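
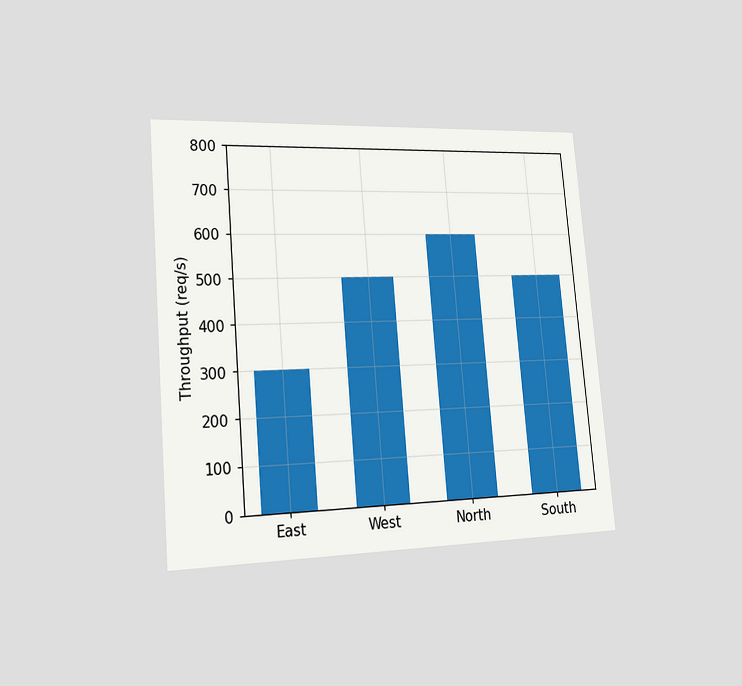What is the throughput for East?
The chart is tilted about 5° counter-clockwise and viewed slightly from the left. Reading along the chart's y-axis, the East bar reaches 300req/s.

300req/s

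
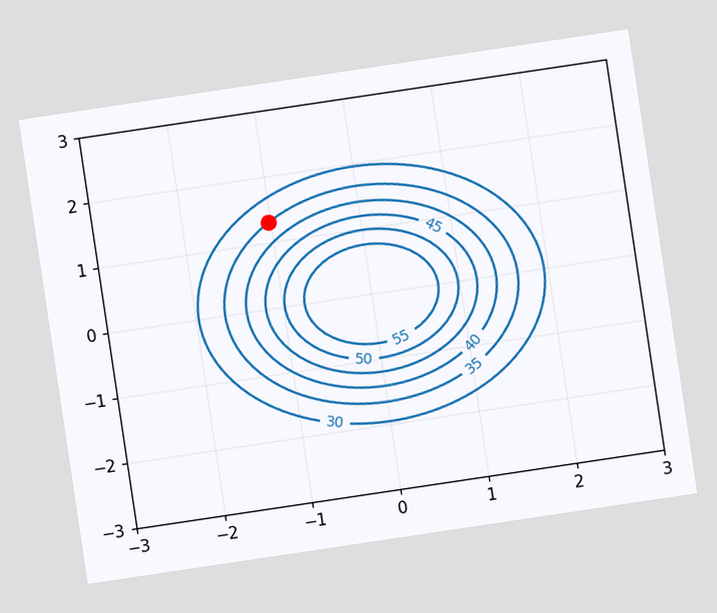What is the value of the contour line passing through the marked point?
35

The chart is tilted about 8° counter-clockwise. The marked point sits on the contour labelled 35.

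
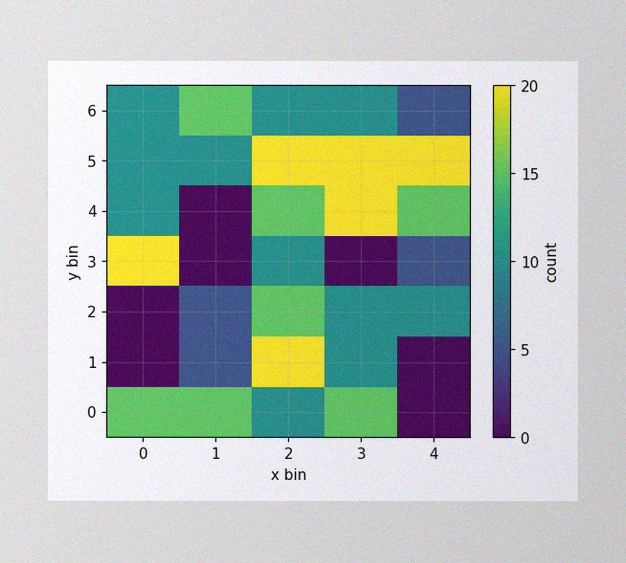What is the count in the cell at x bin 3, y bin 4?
The image has some photo noise and uneven lighting. Matching the cell (3, 4) against the colorbar gives 20.

20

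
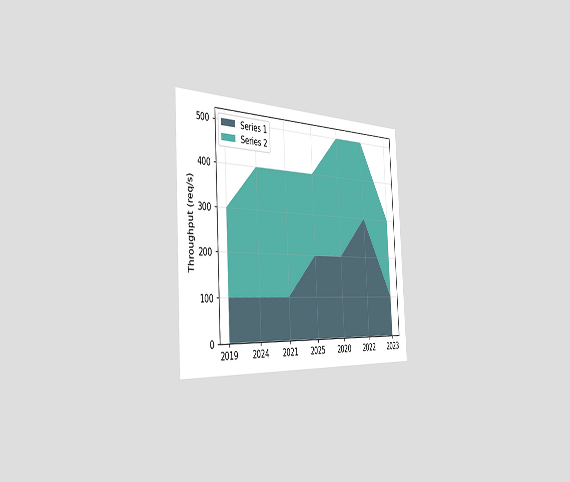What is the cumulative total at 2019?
300req/s

The chart is tilted about 3° counter-clockwise and viewed slightly from the left. The stacked total at 2019 reaches 300req/s.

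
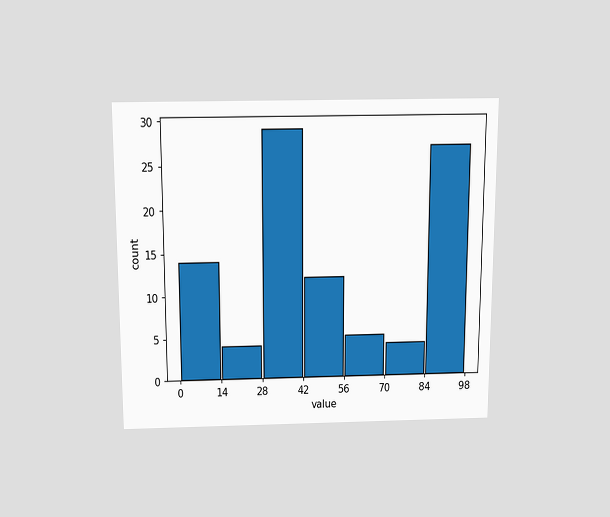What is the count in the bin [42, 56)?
12

The chart is viewed slightly from above. The [42, 56) bin has height 12.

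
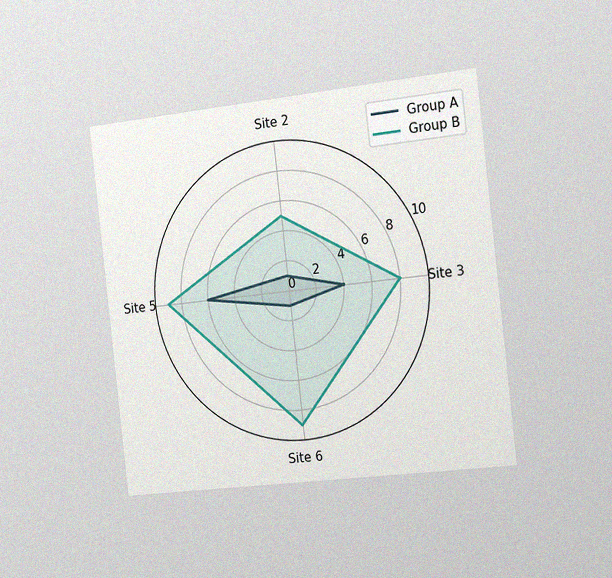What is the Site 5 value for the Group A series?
The chart is tilted about 7° counter-clockwise and viewed slightly from the right, with some photo noise. On the Site 5 axis, Group A reaches 6.

6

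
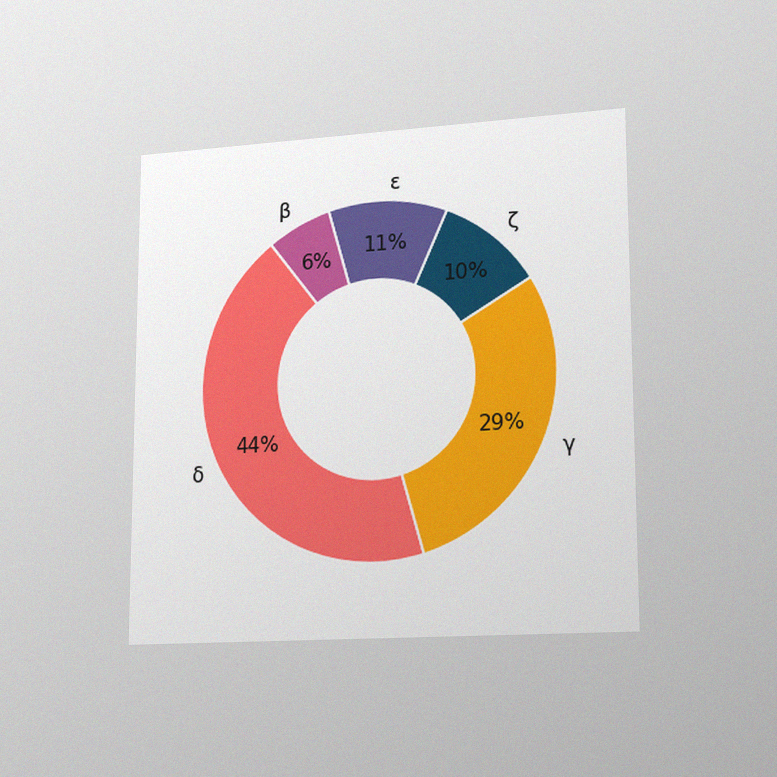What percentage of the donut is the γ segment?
The chart is viewed slightly from the right, with some photo noise. The γ segment takes up 29% of the ring.

29%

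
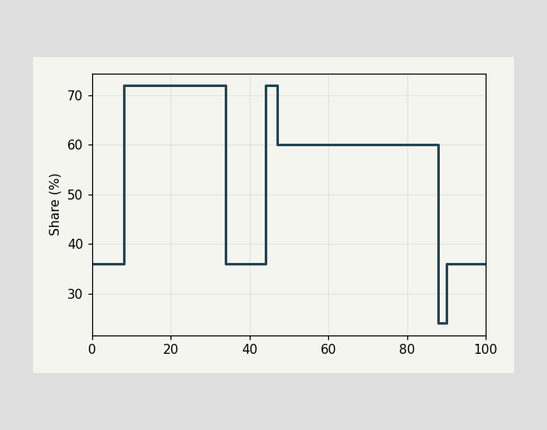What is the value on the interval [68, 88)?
60%

On [68, 88) the step sits at 60%.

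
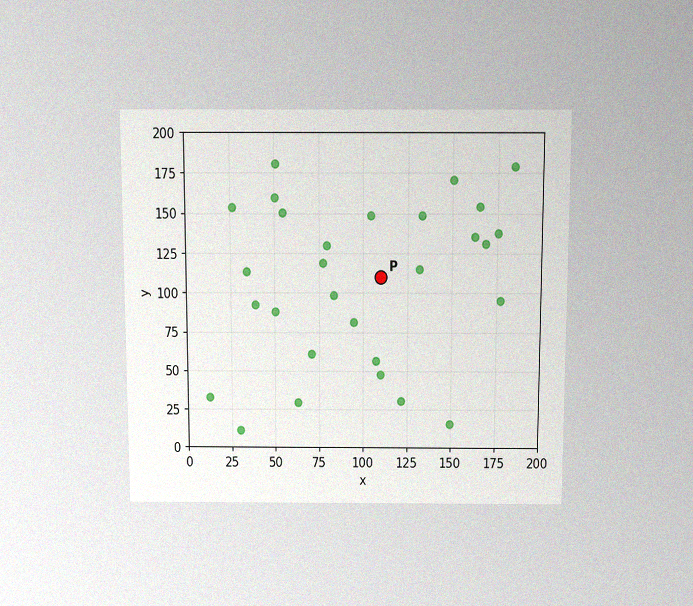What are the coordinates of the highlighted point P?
The chart is viewed slightly from above, with some photo noise. Following the gridlines from P to each axis, P sits at (110, 110).

(110, 110)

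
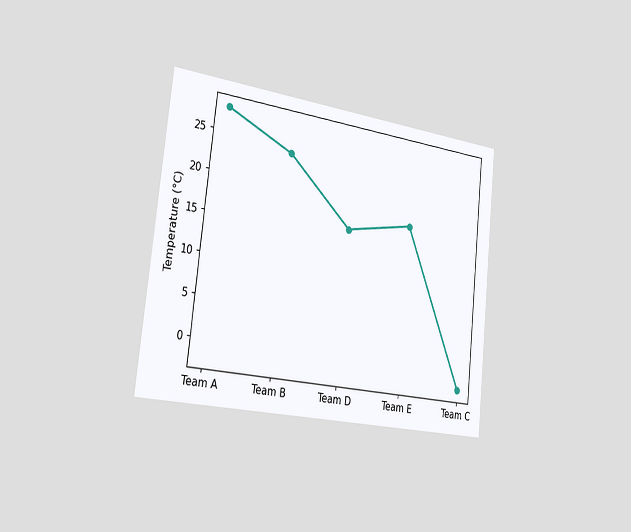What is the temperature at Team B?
24°C

The chart is tilted about 6° clockwise and viewed slightly from the left. At Team B, the line is at 24°C.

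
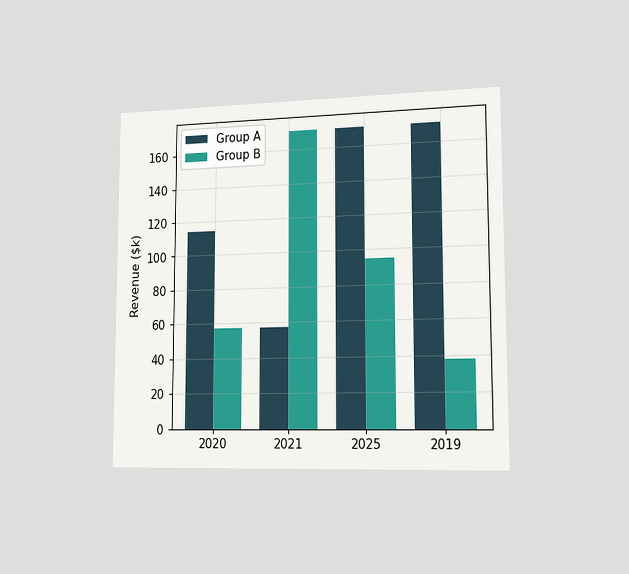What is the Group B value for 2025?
$95k

The chart is viewed slightly from the right. The Group B bar at 2025 reaches $95k on the y-axis.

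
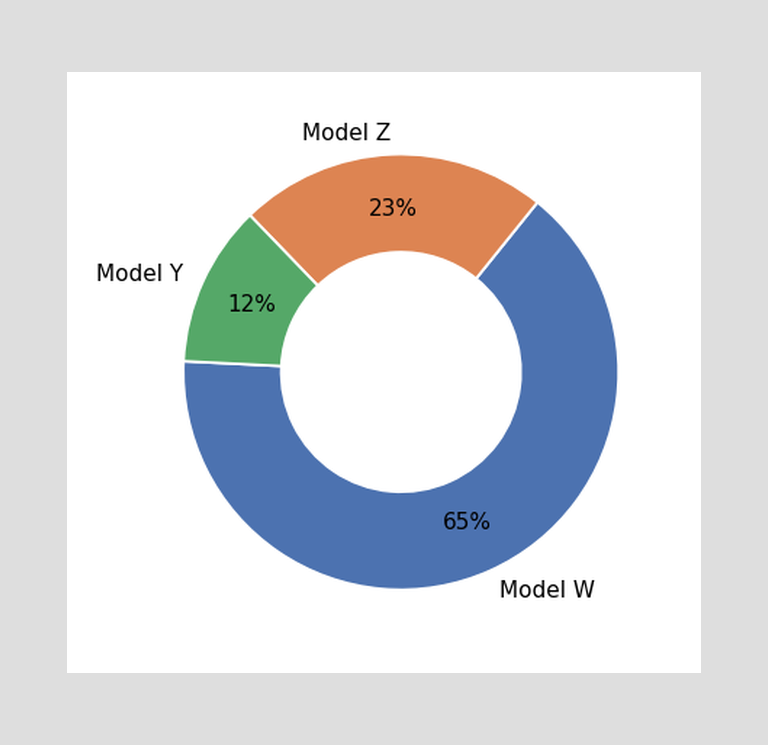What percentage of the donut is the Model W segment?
The Model W segment takes up 65% of the ring.

65%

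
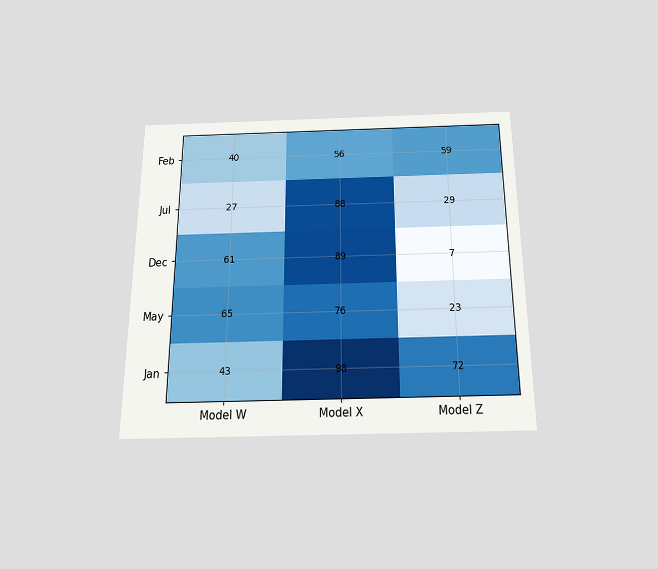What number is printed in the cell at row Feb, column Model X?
The chart is viewed slightly from below. The (Feb, Model X) cell reads 56.

56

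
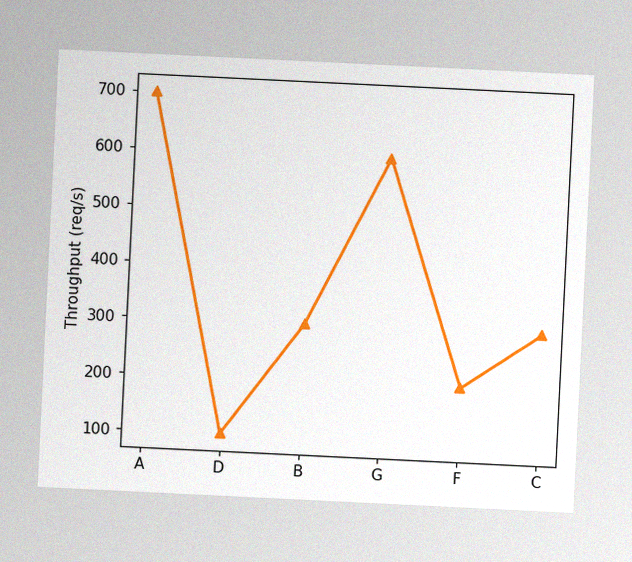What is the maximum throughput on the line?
700req/s

The chart is tilted about 3° clockwise, with some photo noise. The highest point is at A, and reading across to the y-axis gives 700req/s.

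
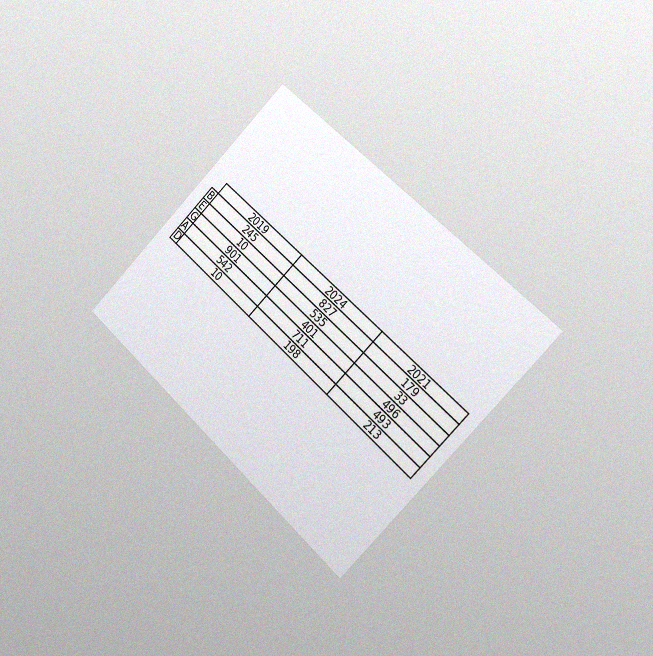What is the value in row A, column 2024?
711

The chart is tilted about 45° clockwise and viewed slightly from the right, with some photo noise. The (A, 2024) cell reads 711.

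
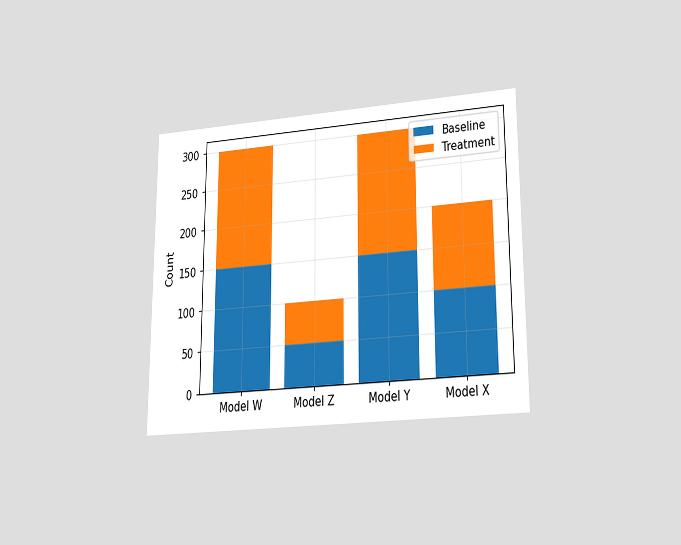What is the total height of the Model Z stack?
The chart is viewed at a slight angle. The Model Z stack's top reaches 100 on the y-axis.

100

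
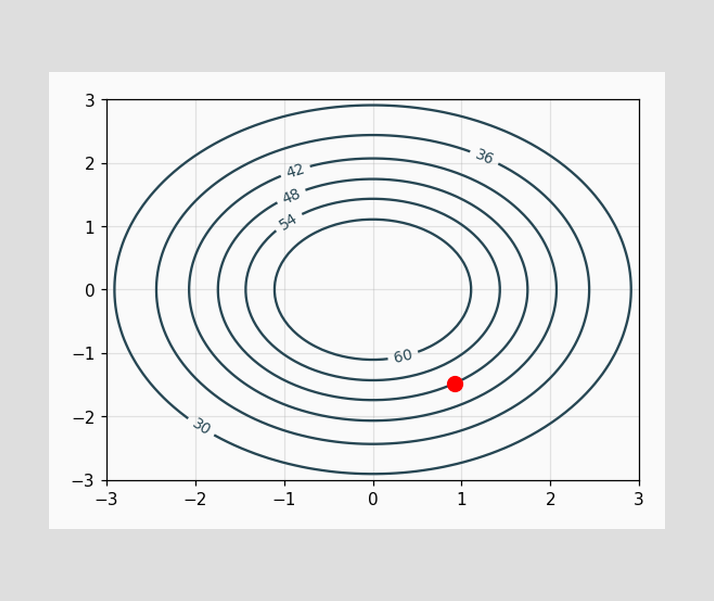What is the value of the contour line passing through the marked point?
The marked point sits on the contour labelled 48.

48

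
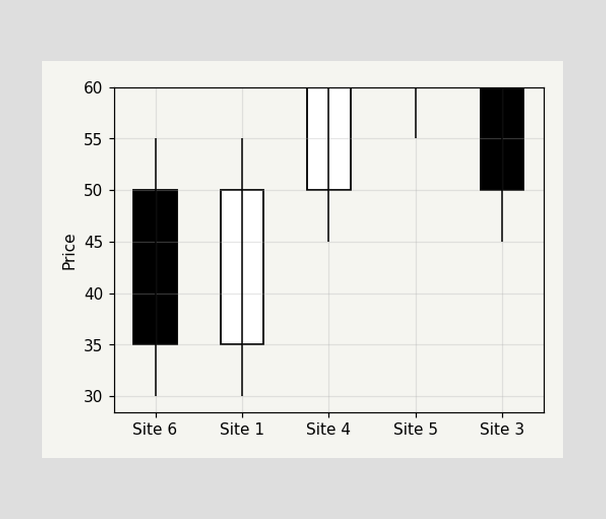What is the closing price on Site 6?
The Site 6 candle closes at 35.

35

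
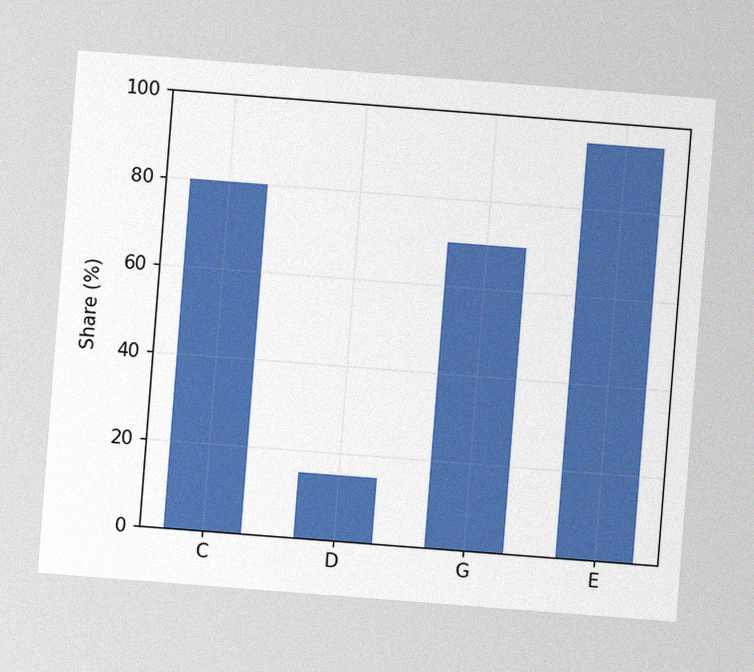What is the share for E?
95%

The chart is tilted about 4° clockwise, with some photo noise. Reading along the chart's y-axis, the E bar reaches 95%.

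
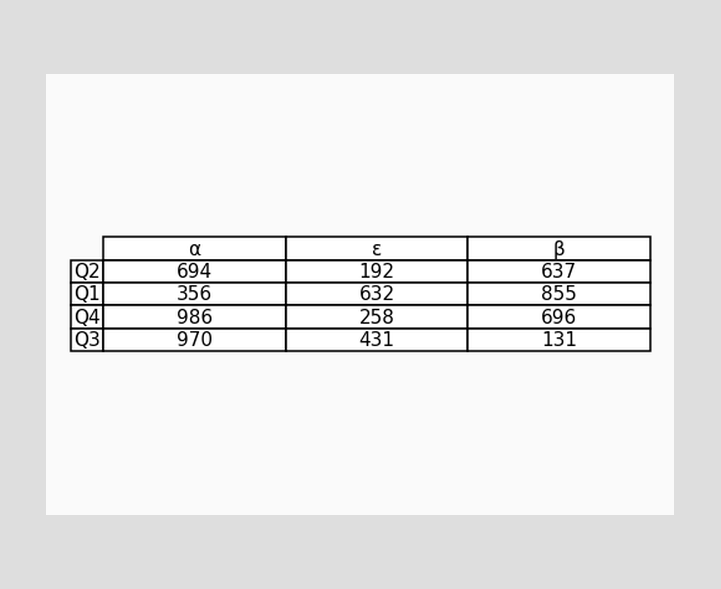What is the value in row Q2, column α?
694

The (Q2, α) cell reads 694.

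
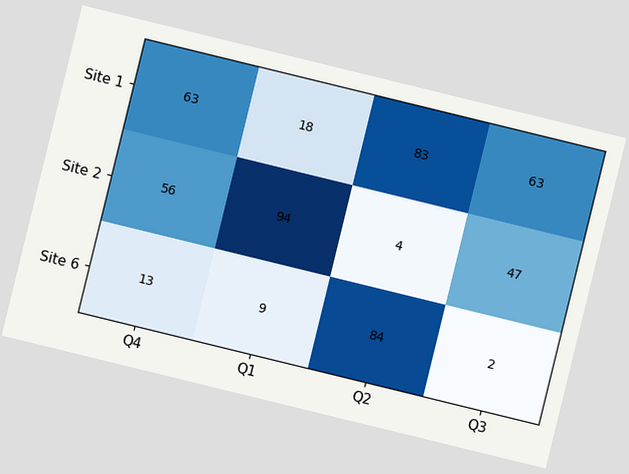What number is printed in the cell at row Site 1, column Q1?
The chart is tilted about 14° clockwise. The (Site 1, Q1) cell reads 18.

18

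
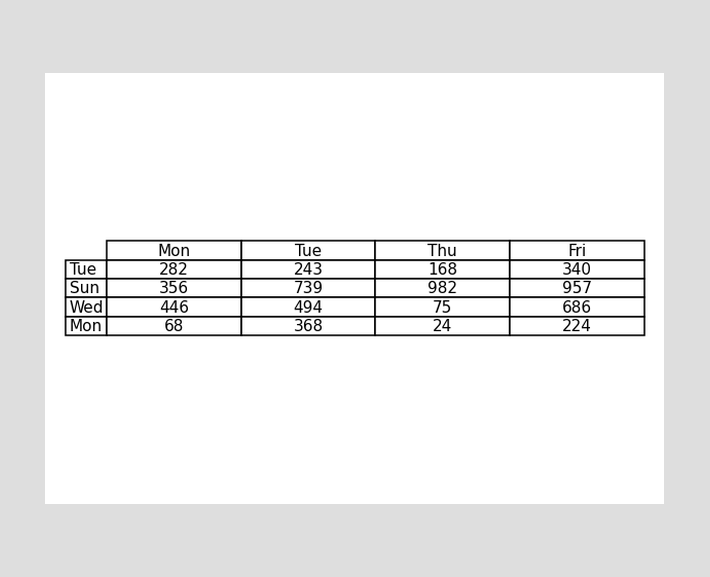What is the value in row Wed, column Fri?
686

The (Wed, Fri) cell reads 686.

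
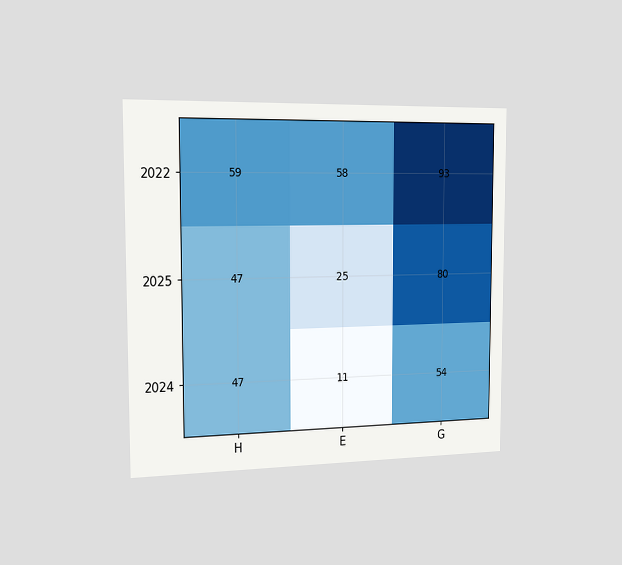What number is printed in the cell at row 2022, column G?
The chart is viewed slightly from the left. The (2022, G) cell reads 93.

93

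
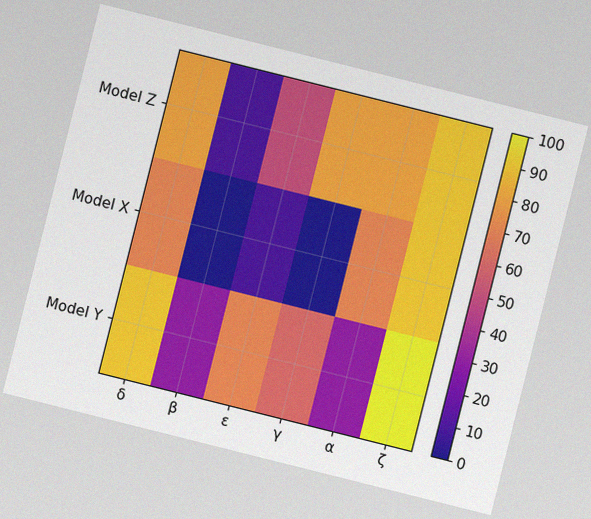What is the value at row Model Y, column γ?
60

The chart is tilted about 14° clockwise, with some photo noise. Matching cell (Model Y, γ) against the colorbar gives 60.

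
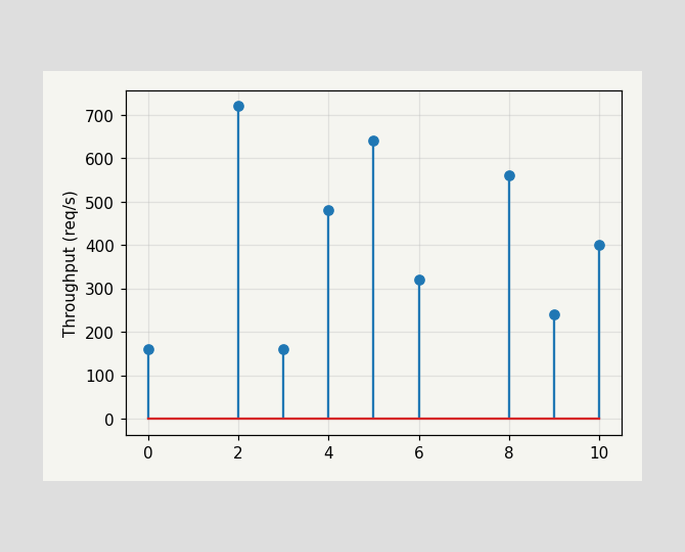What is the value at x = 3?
160req/s

The stem at x=3 reaches 160req/s.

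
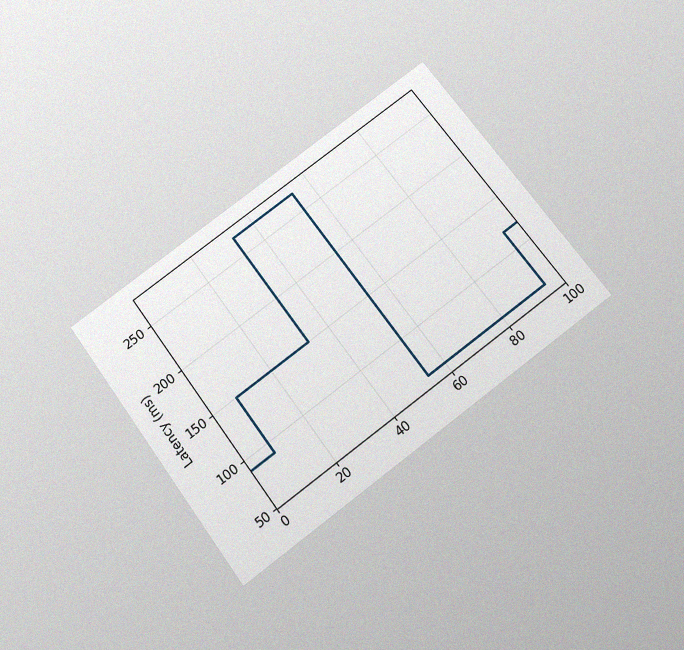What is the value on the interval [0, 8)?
90ms

The chart is tilted about 36° counter-clockwise and viewed slightly from below, with some photo noise. On [0, 8) the step sits at 90ms.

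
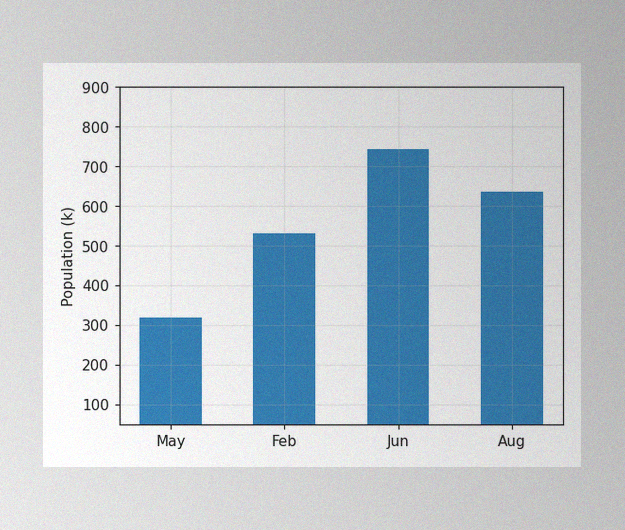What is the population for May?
318k

The image has some photo noise and uneven lighting. Reading along the chart's y-axis, the May bar reaches 318k.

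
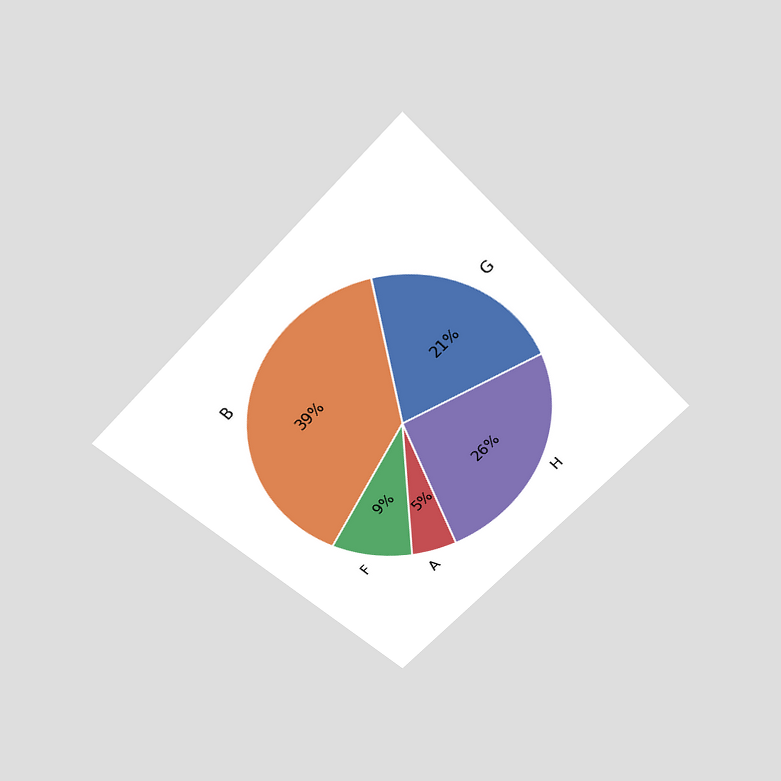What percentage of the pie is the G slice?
The chart is tilted about 45° counter-clockwise and viewed slightly from above. The G slice takes up 21% of the pie.

21%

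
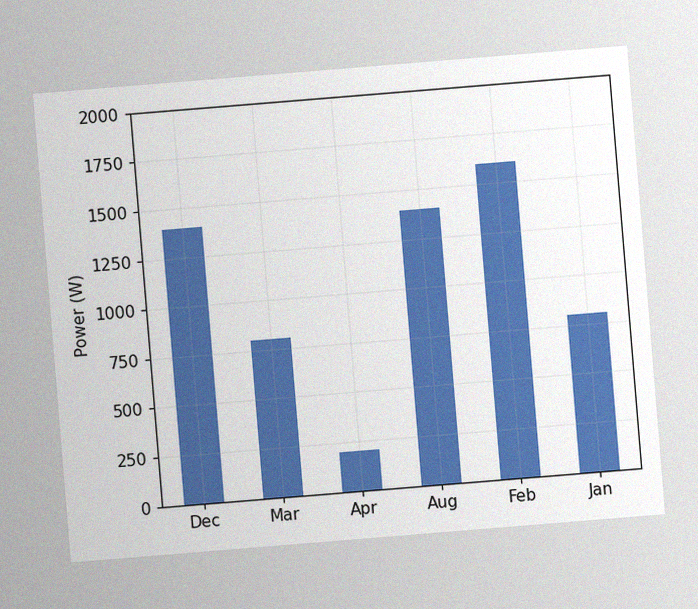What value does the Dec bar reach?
The chart is tilted about 5° counter-clockwise, with some photo noise. Reading along the chart's y-axis, the Dec bar reaches 1400W.

1400W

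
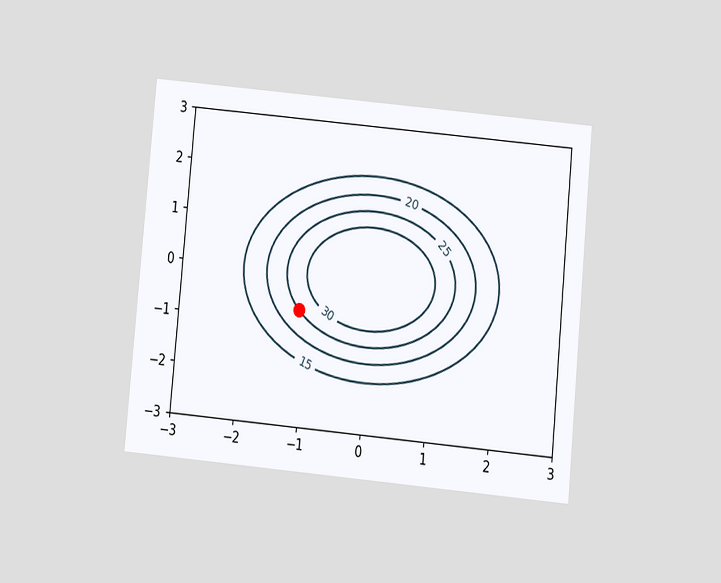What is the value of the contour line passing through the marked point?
The chart is tilted about 5° clockwise and viewed at a slight angle. The marked point sits on the contour labelled 25.

25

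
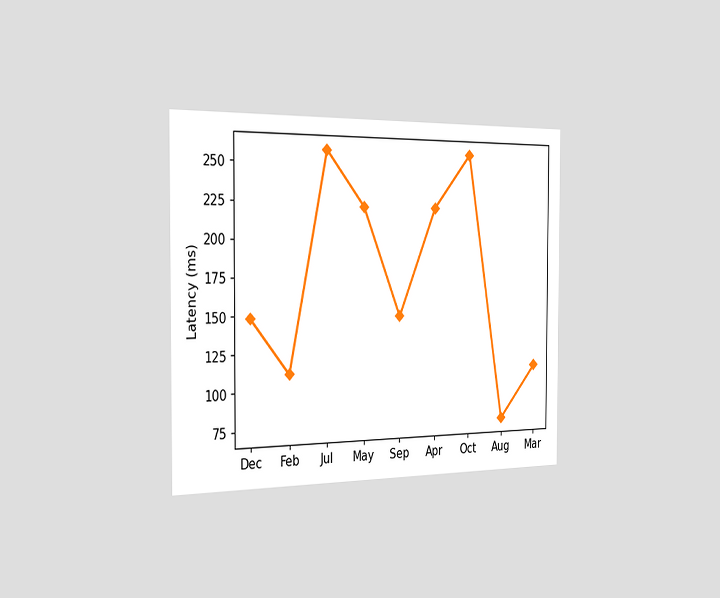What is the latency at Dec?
148ms

The chart is viewed slightly from the left. At Dec, the line is at 148ms.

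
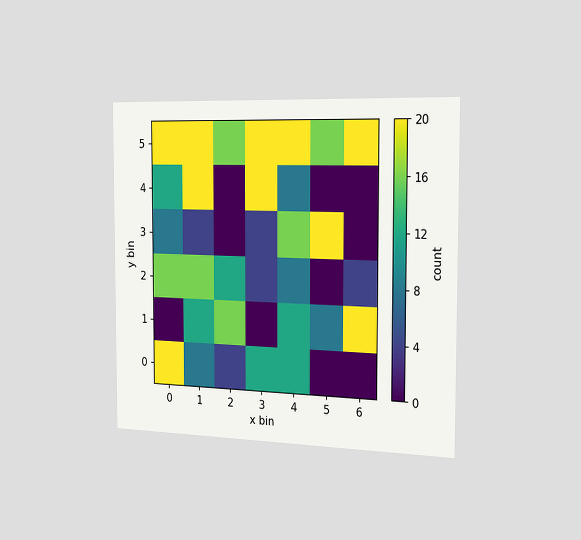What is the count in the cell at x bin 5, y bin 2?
The chart is viewed slightly from the right. Matching the cell (5, 2) against the colorbar gives 0.

0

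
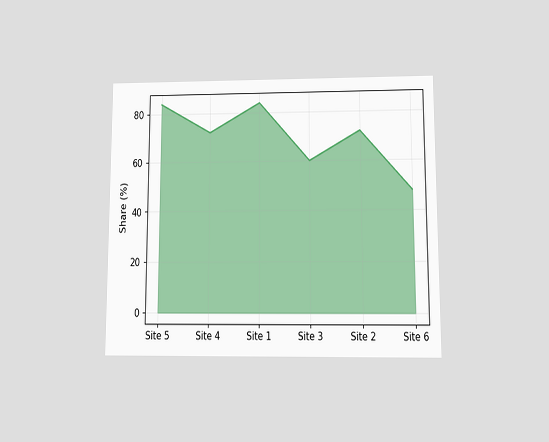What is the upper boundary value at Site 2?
72%

The chart is viewed at a slight angle. At Site 2 the upper boundary is at 72%.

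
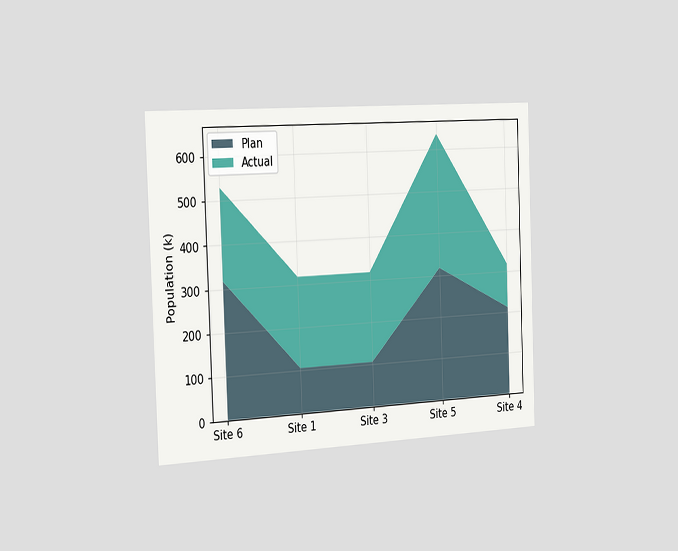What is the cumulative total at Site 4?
318k

The chart is tilted about 2° counter-clockwise and viewed slightly from the left. The stacked total at Site 4 reaches 318k.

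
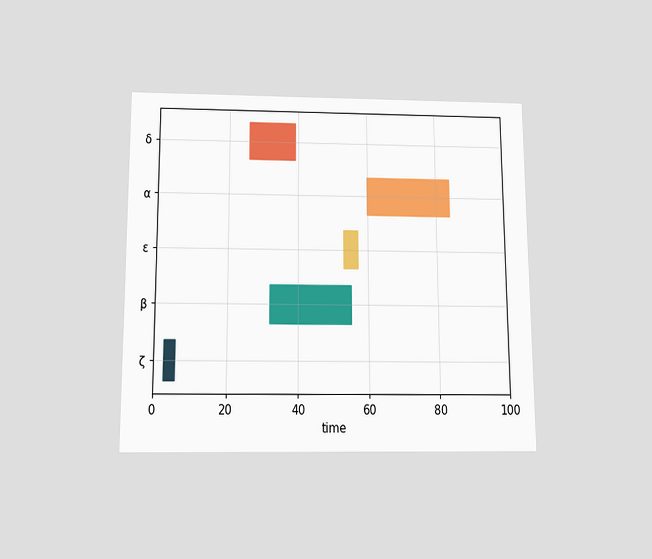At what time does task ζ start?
The chart is viewed slightly from below. The ζ bar begins at t=3.

3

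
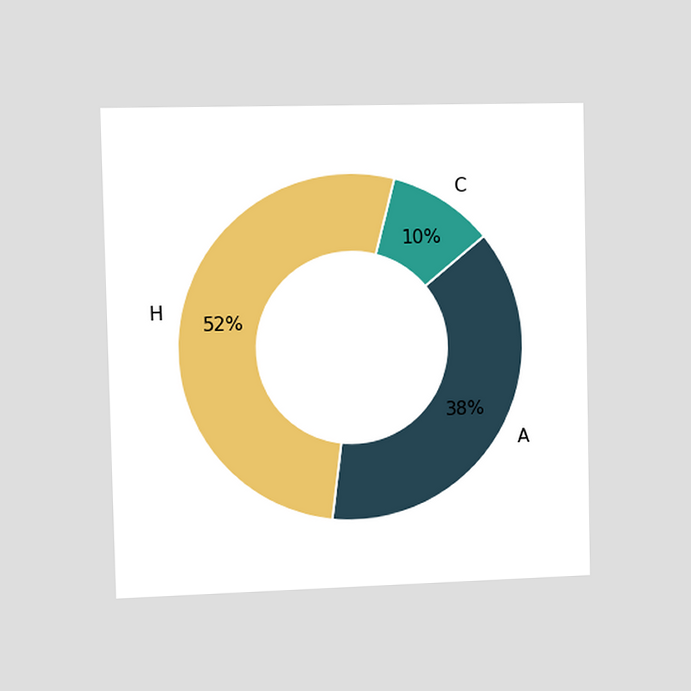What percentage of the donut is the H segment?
52%

The chart is viewed slightly from the left. The H segment takes up 52% of the ring.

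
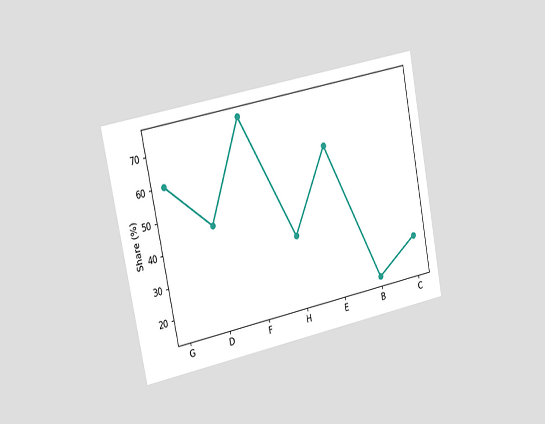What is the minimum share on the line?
The chart is tilted about 11° counter-clockwise and viewed slightly from the left. The lowest point is at B, and reading across to the y-axis gives 15%.

15%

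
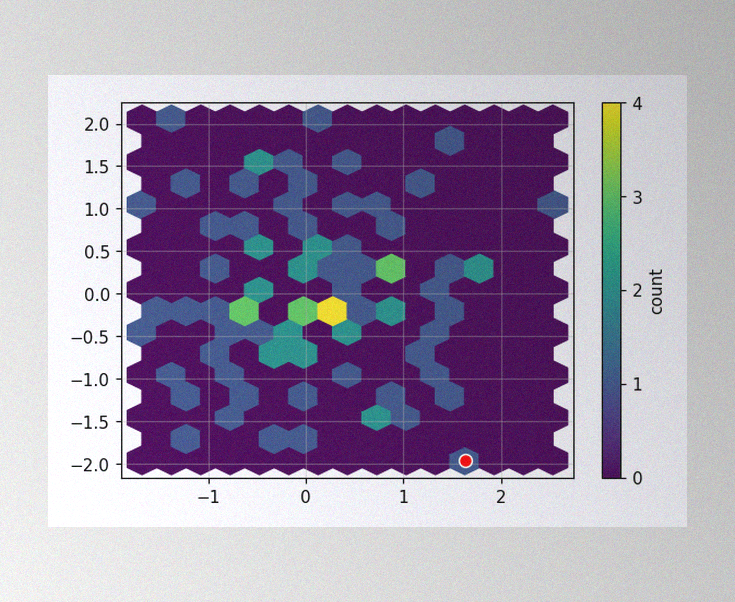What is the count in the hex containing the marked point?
1

The image has some photo noise and uneven lighting. The marked hex reads 1 on the colorbar.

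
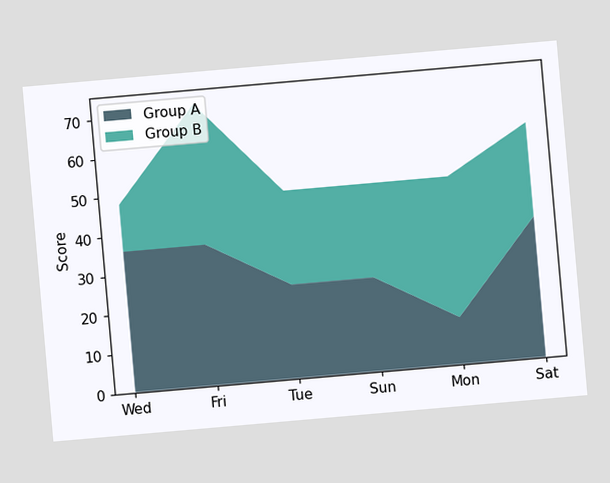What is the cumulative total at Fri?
72

The chart is tilted about 5° counter-clockwise. The stacked total at Fri reaches 72.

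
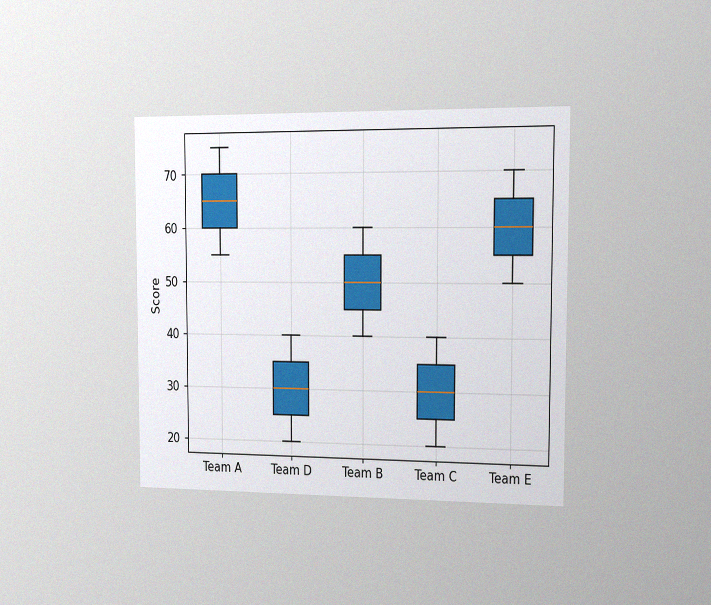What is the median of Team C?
The chart is viewed slightly from the right, with some photo noise. The median line in the Team C box sits at 30.

30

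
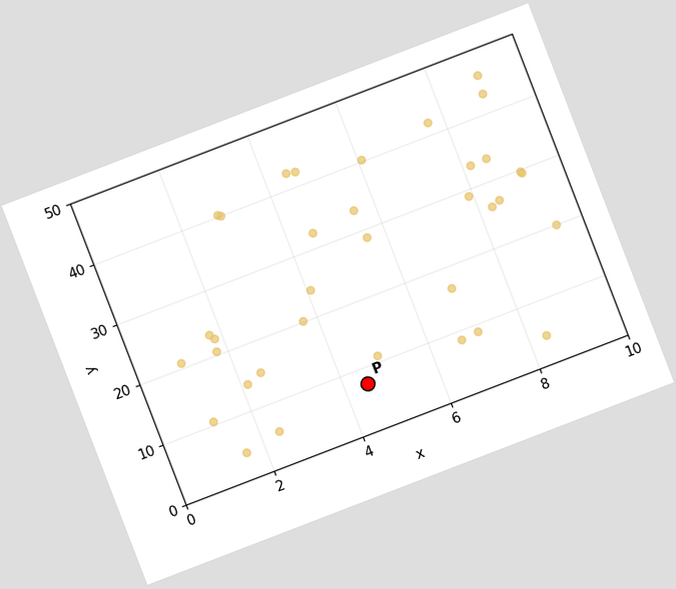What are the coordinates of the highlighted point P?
The chart is tilted about 21° counter-clockwise. Following the gridlines from P to each axis, P sits at (4.5, 7.5).

(4.5, 7.5)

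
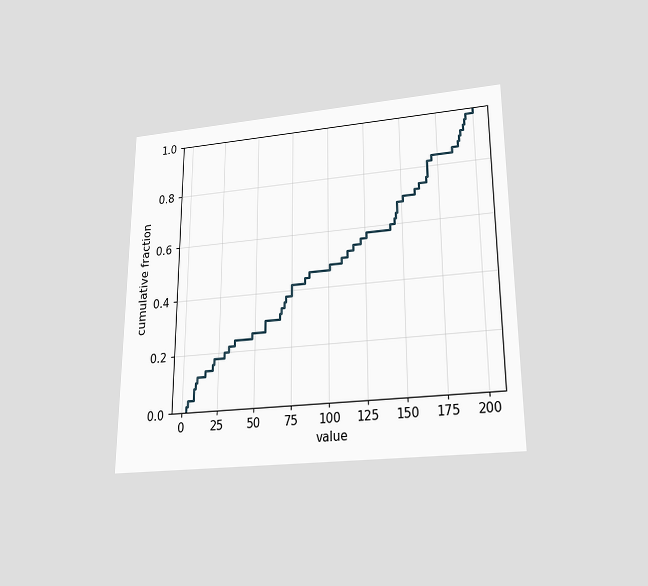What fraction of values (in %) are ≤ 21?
The chart is viewed slightly from below. At x=21 the ECDF step is at 16%.

16%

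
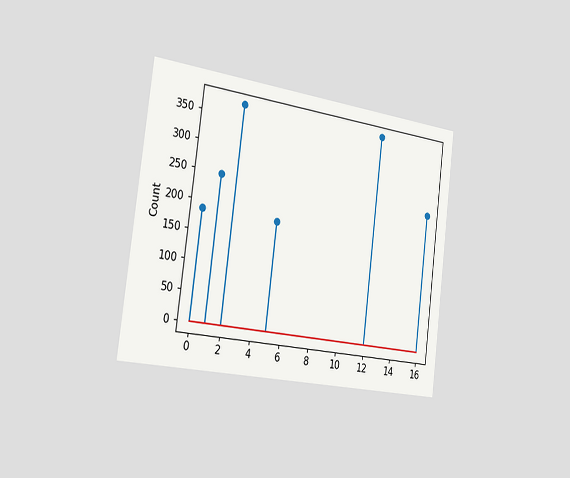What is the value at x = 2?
372

The chart is tilted about 7° clockwise and viewed slightly from the left. The stem at x=2 reaches 372.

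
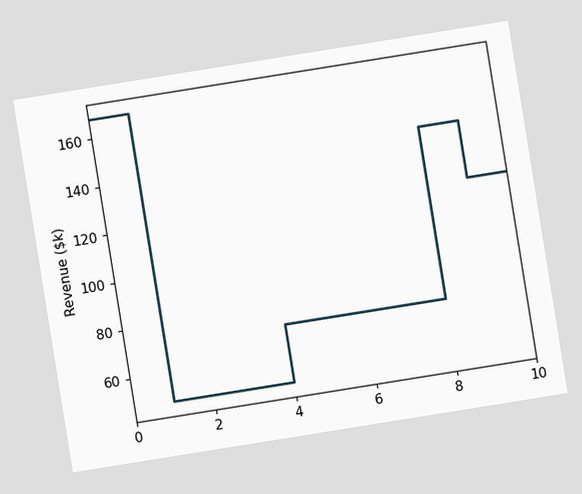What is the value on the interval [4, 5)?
$72k

The chart is tilted about 9° counter-clockwise. On [4, 5) the step sits at $72k.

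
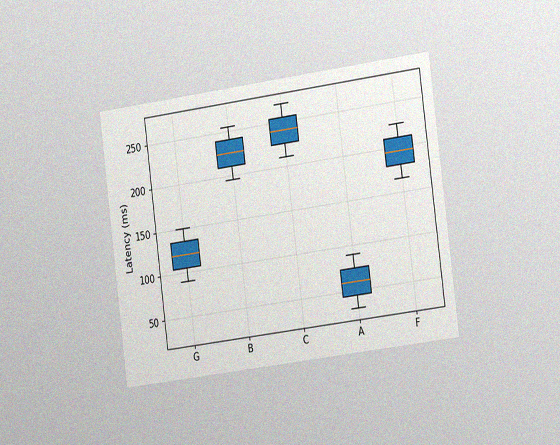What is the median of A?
60ms

The chart is tilted about 7° counter-clockwise and viewed slightly from the right, with some photo noise. The median line in the A box sits at 60ms.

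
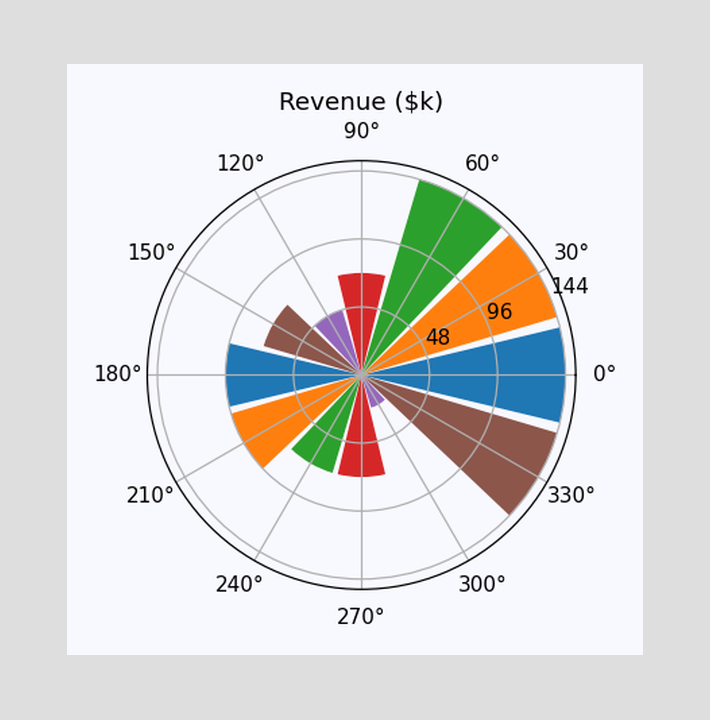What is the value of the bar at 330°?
The bar at 330° reaches $144k on the radial axis.

$144k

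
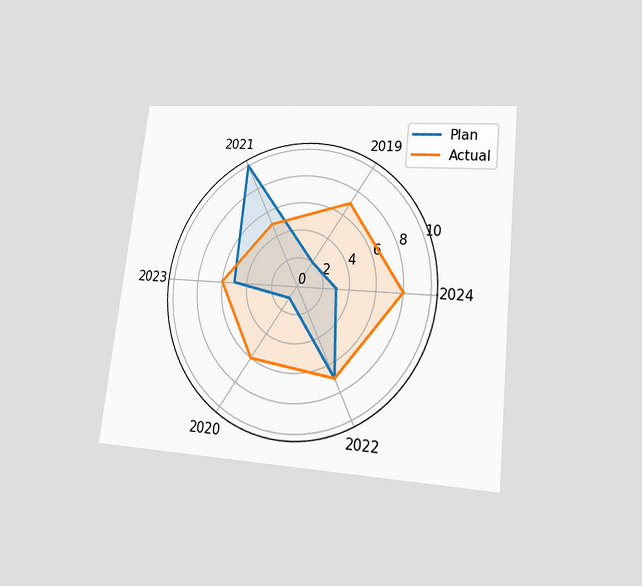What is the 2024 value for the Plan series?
3

The chart is tilted about 6° clockwise and viewed at a slight angle. On the 2024 axis, Plan reaches 3.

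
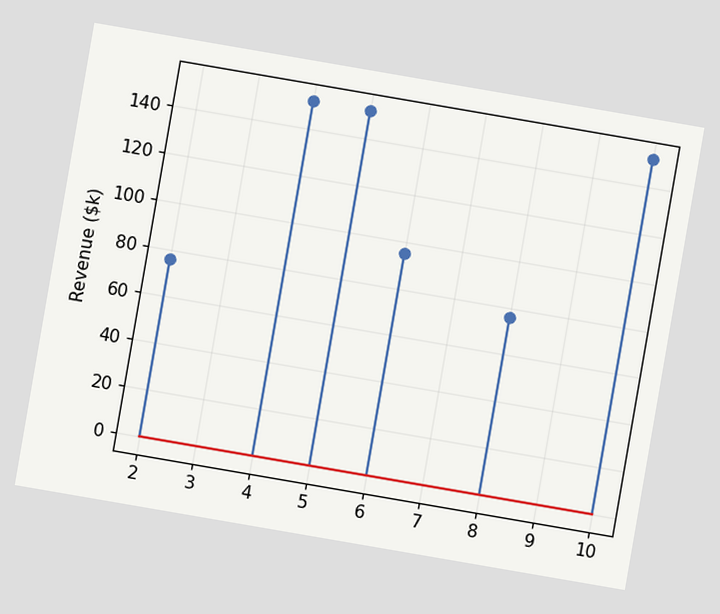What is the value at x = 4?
$152k

The chart is tilted about 10° clockwise. The stem at x=4 reaches $152k.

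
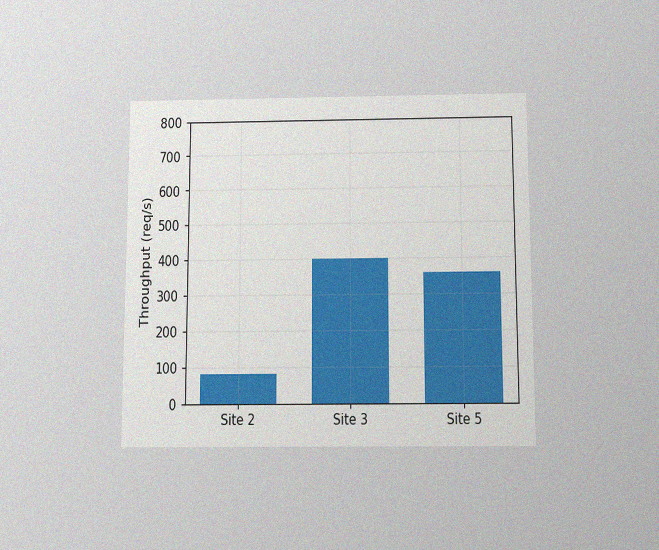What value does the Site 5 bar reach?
The chart is viewed slightly from below, with some photo noise. Reading along the chart's y-axis, the Site 5 bar reaches 360req/s.

360req/s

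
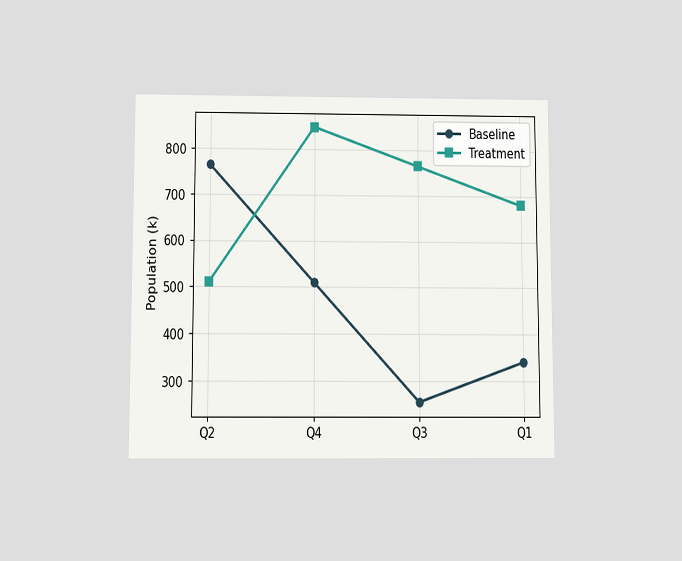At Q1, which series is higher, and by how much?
The chart is viewed slightly from below. At Q1, Treatment sits above the other line by 340k.

Treatment, by 340k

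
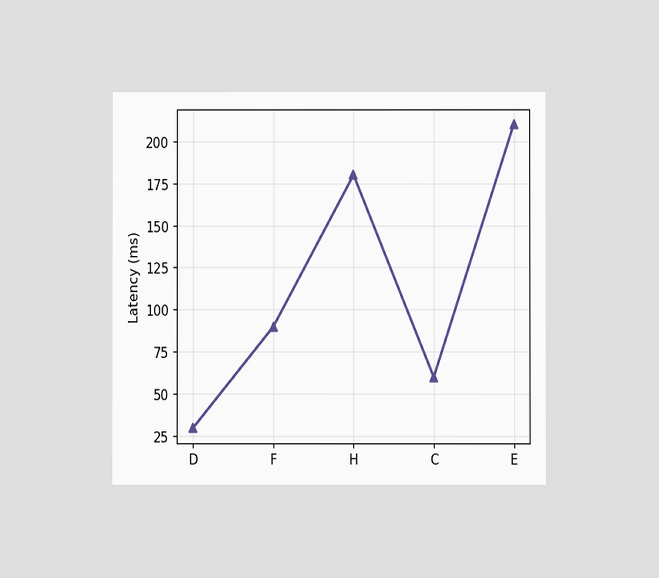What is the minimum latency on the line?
30ms

The chart is viewed at a slight angle. The lowest point is at D, and reading across to the y-axis gives 30ms.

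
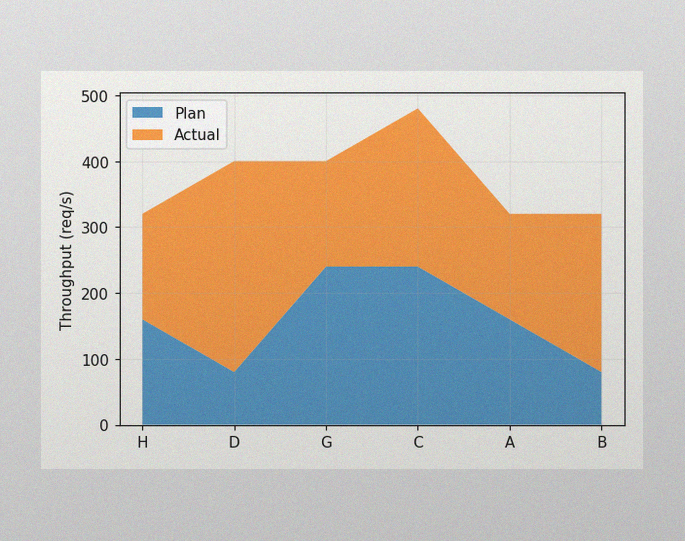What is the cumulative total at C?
The image has some photo noise and uneven lighting. The stacked total at C reaches 480req/s.

480req/s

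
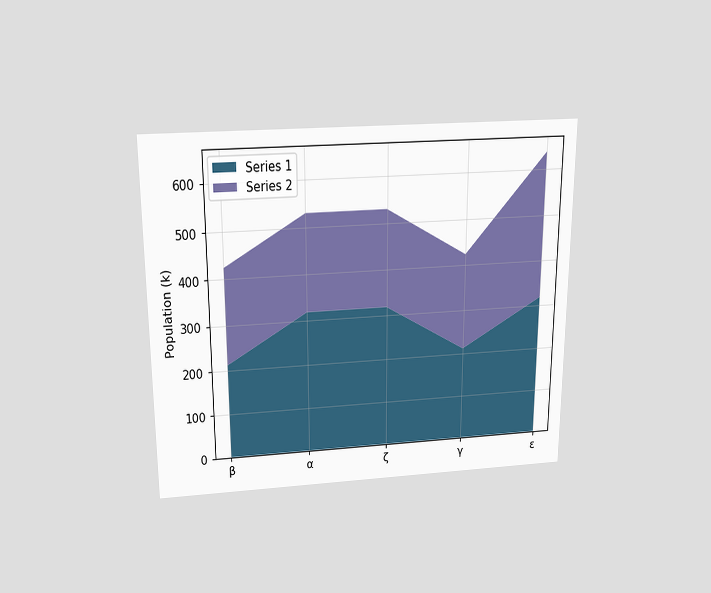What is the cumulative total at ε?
636k

The chart is viewed slightly from above. The stacked total at ε reaches 636k.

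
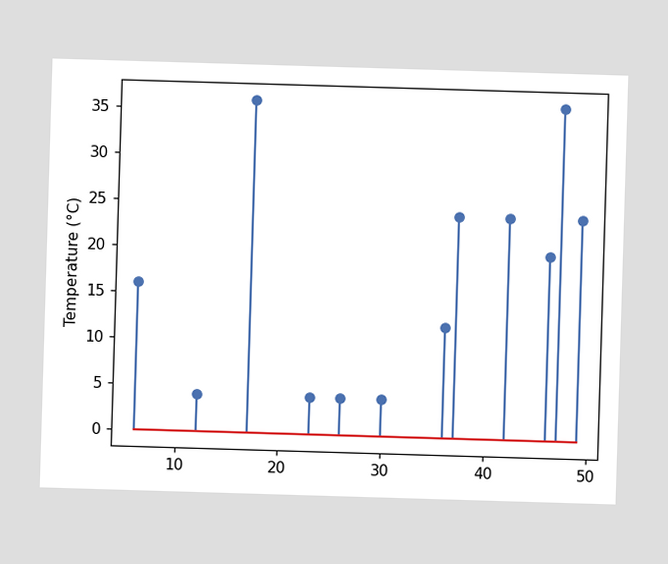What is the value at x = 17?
The stem at x=17 reaches 36°C.

36°C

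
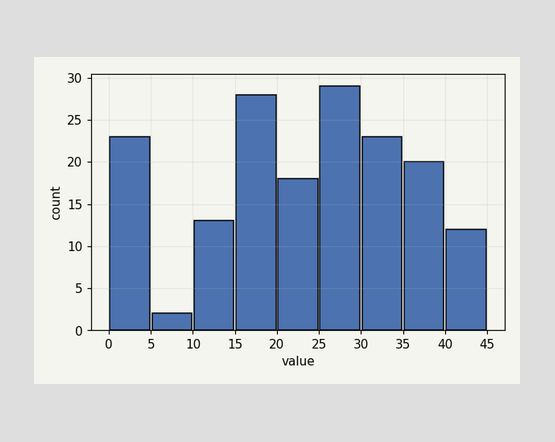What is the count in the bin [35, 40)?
The [35, 40) bin has height 20.

20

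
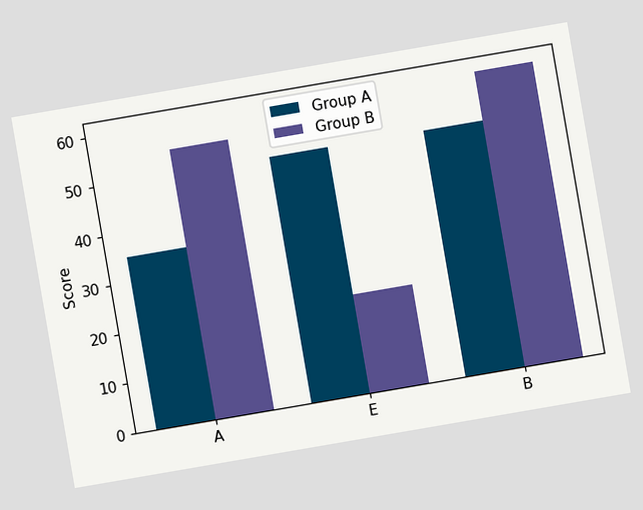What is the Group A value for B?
The chart is tilted about 10° counter-clockwise. The Group A bar at B reaches 50 on the y-axis.

50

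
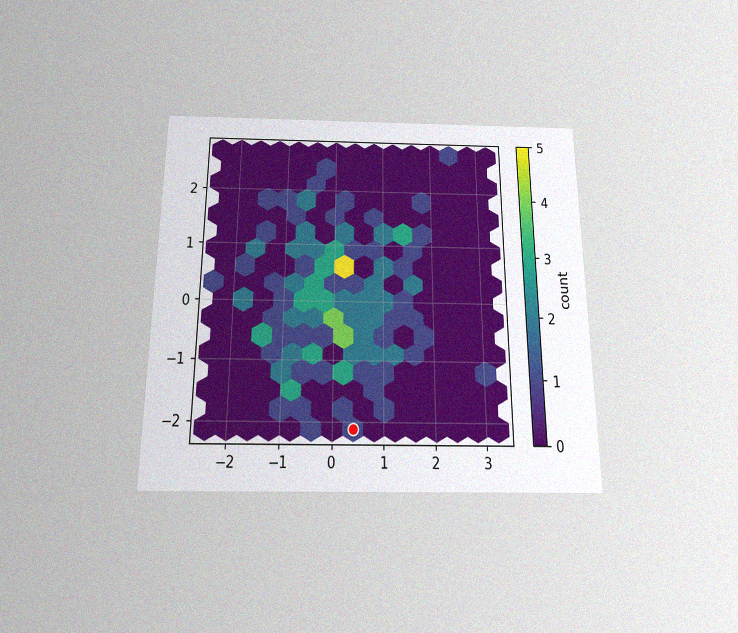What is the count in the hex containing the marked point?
1

The chart is viewed slightly from below, with some photo noise. The marked hex reads 1 on the colorbar.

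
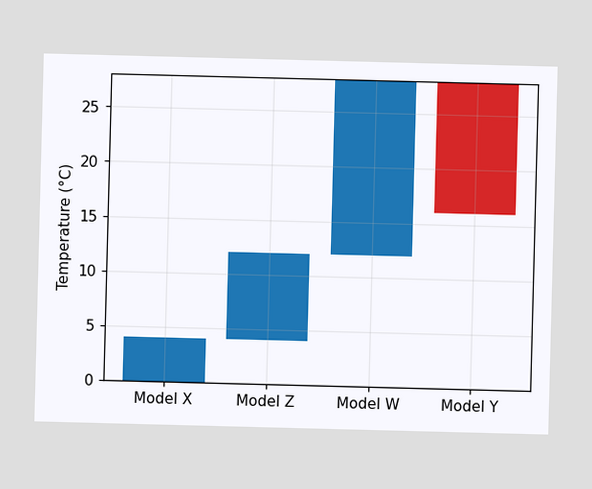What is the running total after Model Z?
12°C

After Model Z the running total reaches 12°C.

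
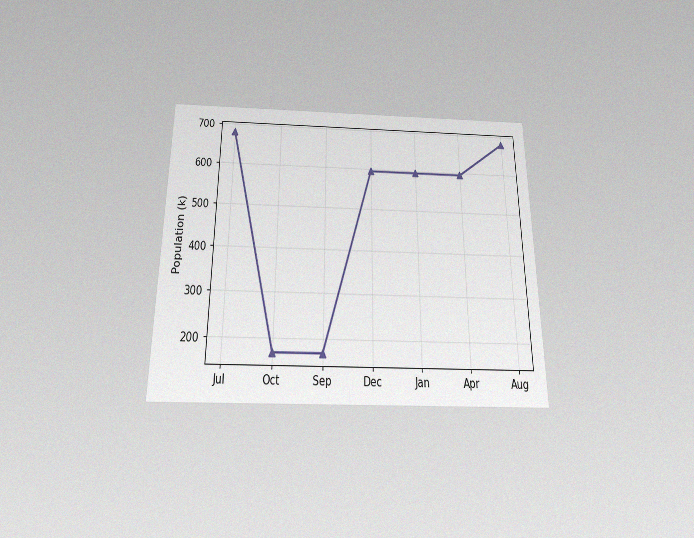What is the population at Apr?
The chart is viewed slightly from below, with some photo noise. At Apr, the line is at 595k.

595k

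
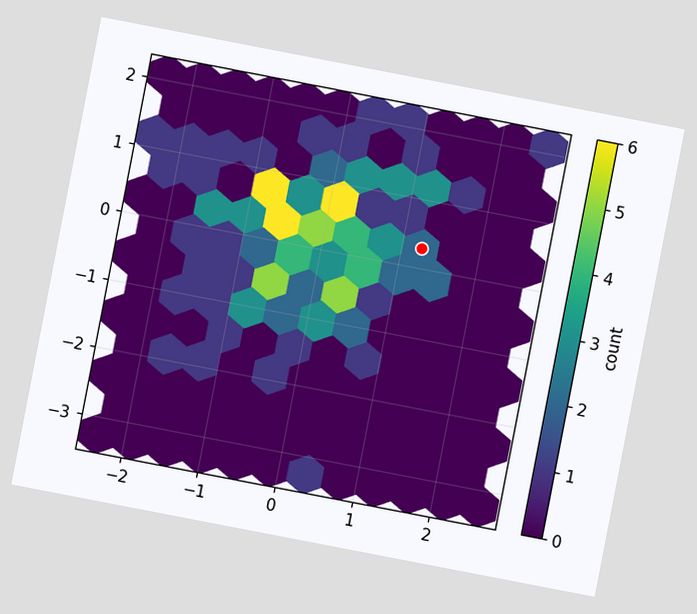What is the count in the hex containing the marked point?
The chart is tilted about 11° clockwise. The marked hex reads 2 on the colorbar.

2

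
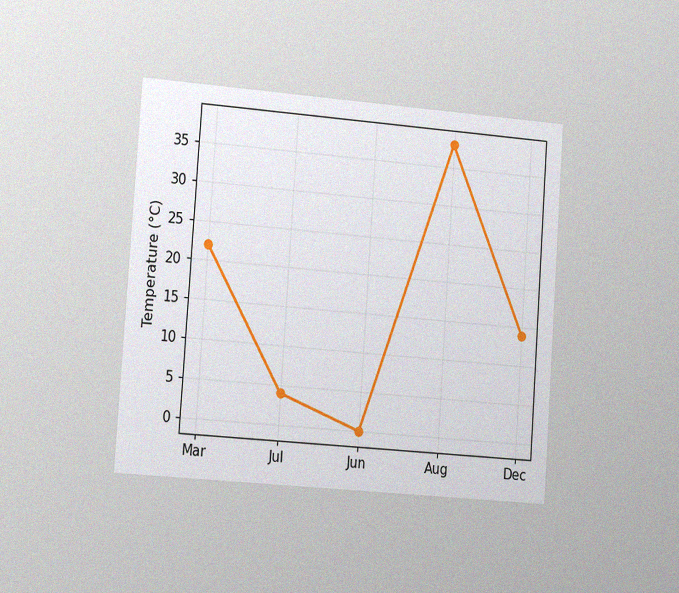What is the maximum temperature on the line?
38°C

The chart is tilted about 4° clockwise and viewed slightly from the left, with some photo noise. The highest point is at Aug, and reading across to the y-axis gives 38°C.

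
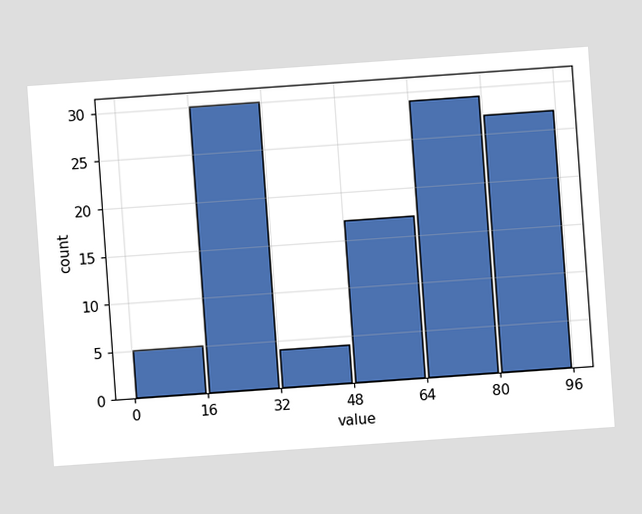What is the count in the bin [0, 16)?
5

The chart is tilted about 4° counter-clockwise. The [0, 16) bin has height 5.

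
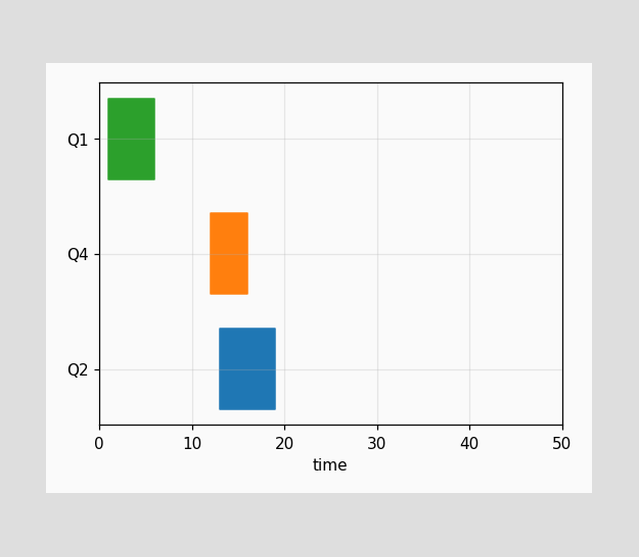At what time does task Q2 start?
The Q2 bar begins at t=13.

13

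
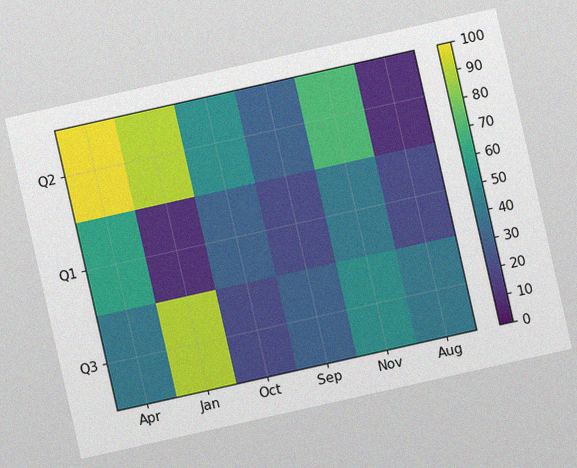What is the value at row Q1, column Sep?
The chart is tilted about 13° counter-clockwise, with some photo noise. Matching cell (Q1, Sep) against the colorbar gives 20.

20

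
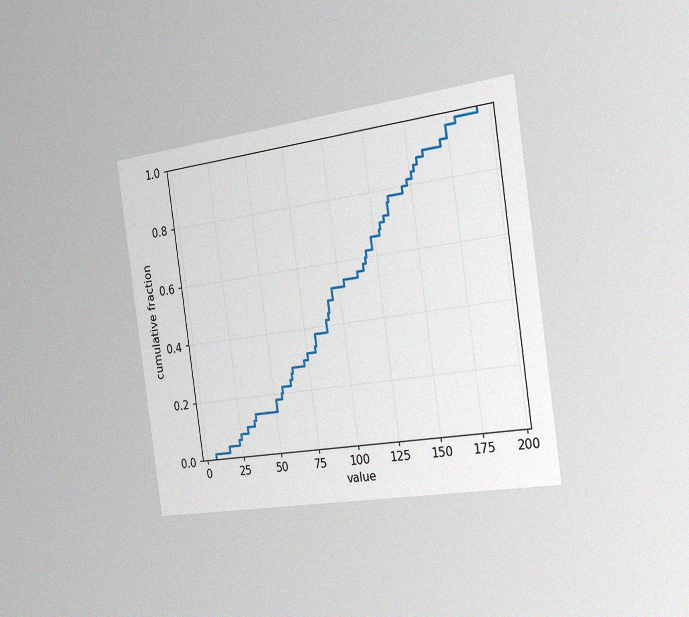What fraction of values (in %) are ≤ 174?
96%

The chart is tilted about 8° counter-clockwise and viewed slightly from the right, with some photo noise. At x=174 the ECDF step is at 96%.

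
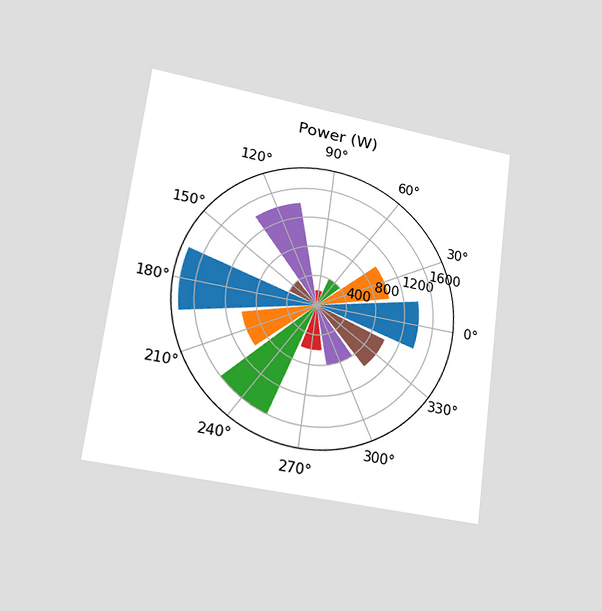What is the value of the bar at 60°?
The chart is tilted about 7° clockwise and viewed at a slight angle. The bar at 60° reaches 400W on the radial axis.

400W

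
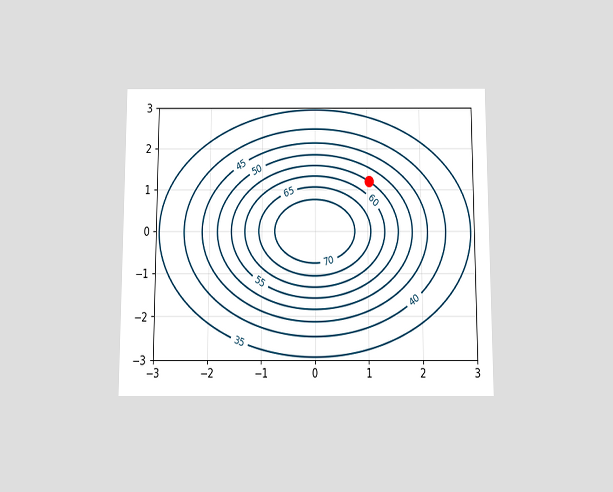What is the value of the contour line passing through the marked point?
55

The chart is viewed slightly from below. The marked point sits on the contour labelled 55.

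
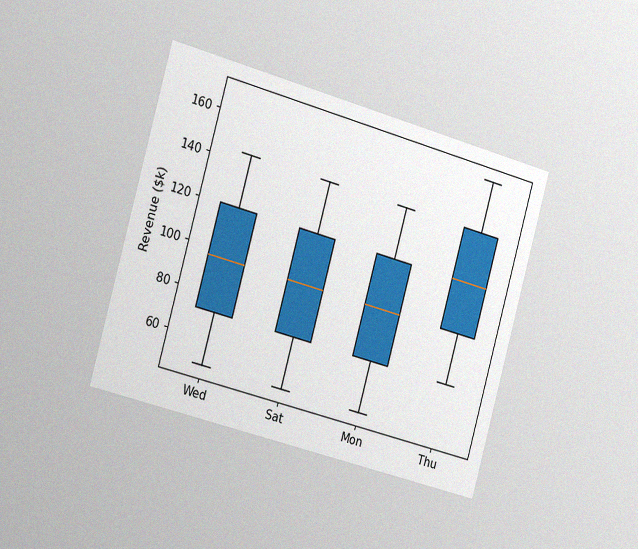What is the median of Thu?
The chart is tilted about 16° clockwise and viewed slightly from the left, with some photo noise. The median line in the Thu box sits at $120k.

$120k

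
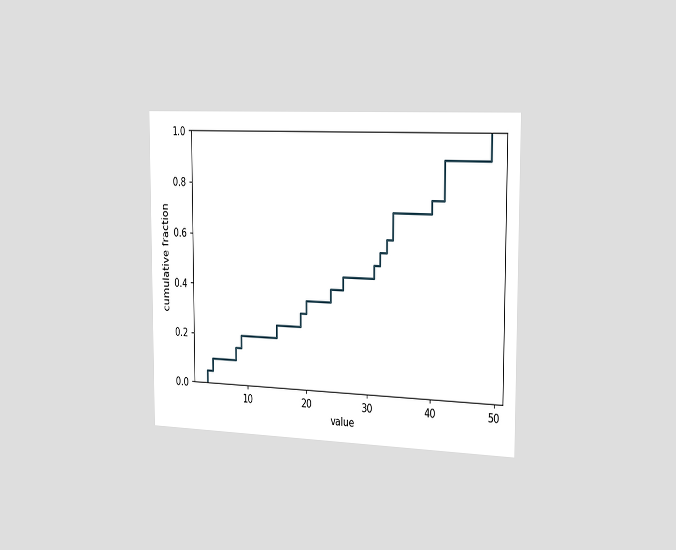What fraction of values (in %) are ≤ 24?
40%

The chart is viewed slightly from the right. At x=24 the ECDF step is at 40%.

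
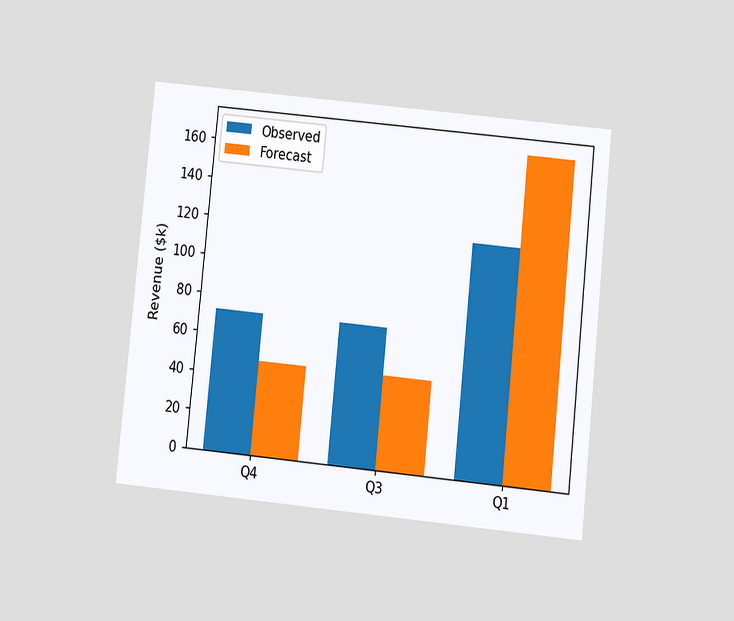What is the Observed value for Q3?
The chart is tilted about 6° clockwise and viewed slightly from below. The Observed bar at Q3 reaches $72k on the y-axis.

$72k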